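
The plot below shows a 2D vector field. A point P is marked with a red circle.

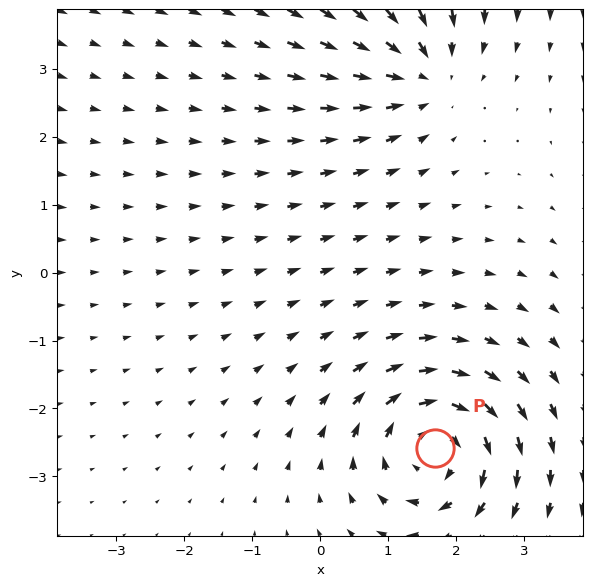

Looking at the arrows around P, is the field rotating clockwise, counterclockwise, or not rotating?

clockwise

Near P at (1.7, -2.6) the arrows circulate clockwise. The curl (z-component) there is about -6; negative curl means clockwise rotation.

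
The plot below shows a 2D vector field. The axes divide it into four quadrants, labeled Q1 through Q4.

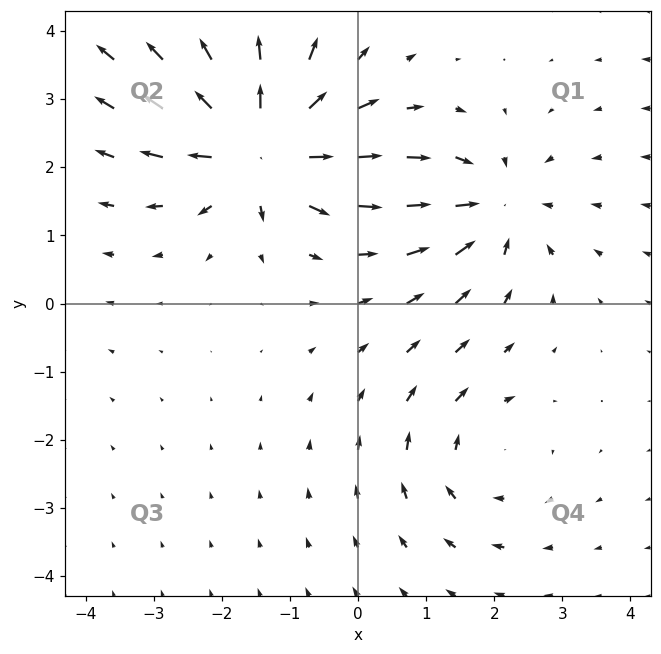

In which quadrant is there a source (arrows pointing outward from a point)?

The source sits at approximately (-1.4, 2.3), which lies in quadrant Q2. The divergence there is about +6, positive as expected for a source.

Q2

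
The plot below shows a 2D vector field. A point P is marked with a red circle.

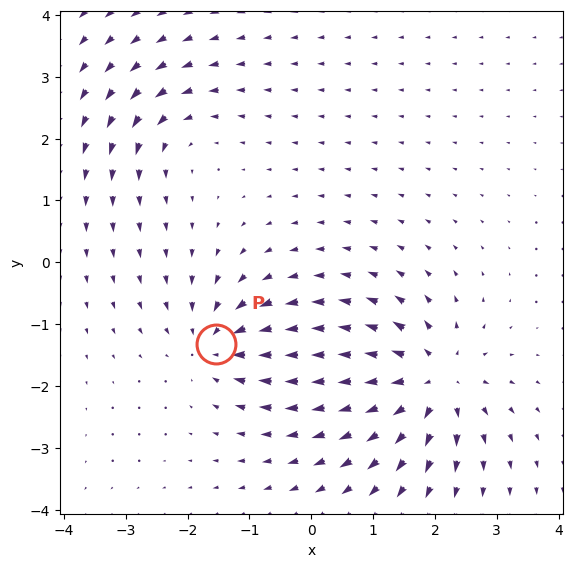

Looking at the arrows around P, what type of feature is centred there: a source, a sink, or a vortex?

sink

At P (-1.5, -1.3) the arrows converge inward. Divergence about -5, curl ≈0 — negative divergence with near-zero curl is a sink.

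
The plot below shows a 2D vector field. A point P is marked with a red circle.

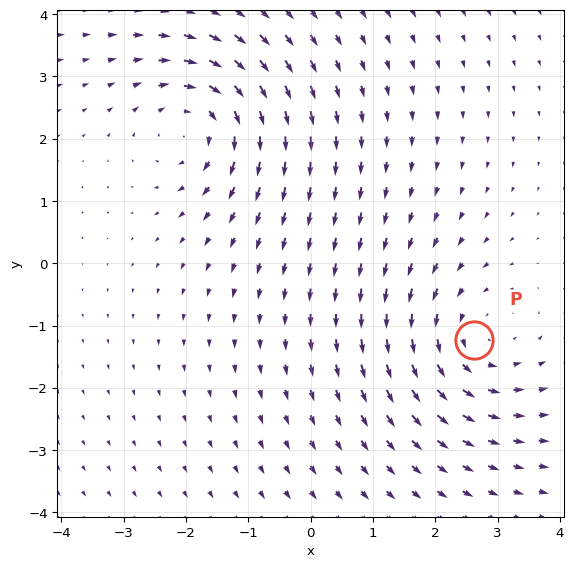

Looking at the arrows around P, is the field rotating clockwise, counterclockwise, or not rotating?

Near P at (2.6, -1.2) the arrows circulate counterclockwise. The curl (z-component) there is about +3; positive curl means counterclockwise rotation.

counterclockwise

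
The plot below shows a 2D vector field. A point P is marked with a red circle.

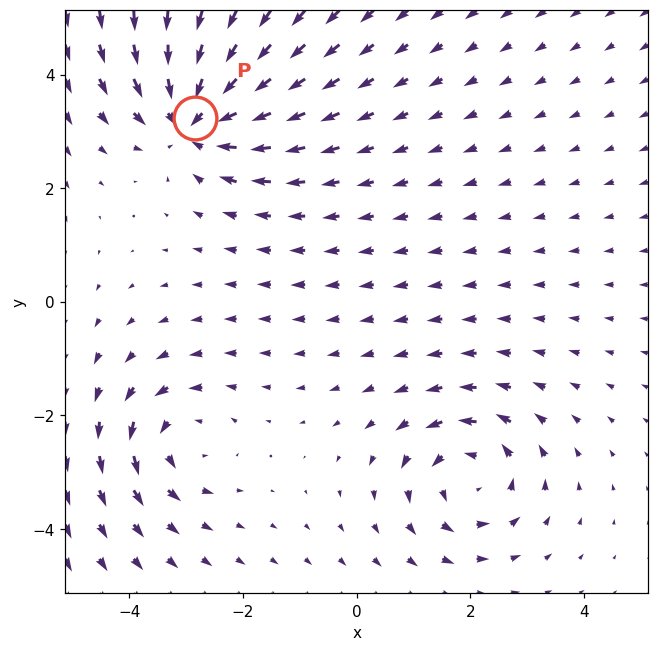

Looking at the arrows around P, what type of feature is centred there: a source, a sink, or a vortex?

sink

At P (-2.8, 3.2) the arrows converge inward. Divergence about -6, curl ≈0 — negative divergence with near-zero curl is a sink.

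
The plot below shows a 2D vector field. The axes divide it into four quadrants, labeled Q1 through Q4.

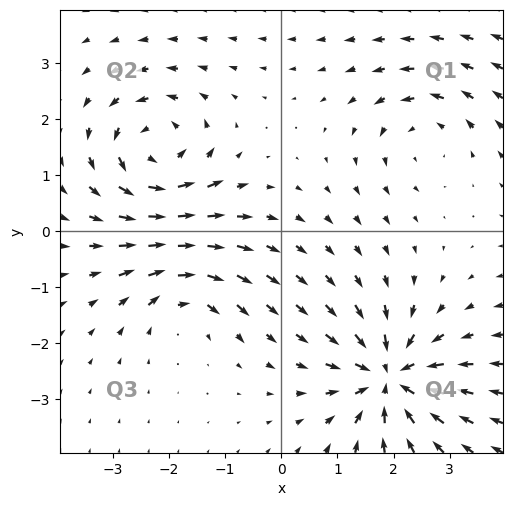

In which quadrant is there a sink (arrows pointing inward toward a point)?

The sink sits at approximately (1.9, -2.6), which lies in quadrant Q4. The divergence there is about -6, negative as expected for a sink.

Q4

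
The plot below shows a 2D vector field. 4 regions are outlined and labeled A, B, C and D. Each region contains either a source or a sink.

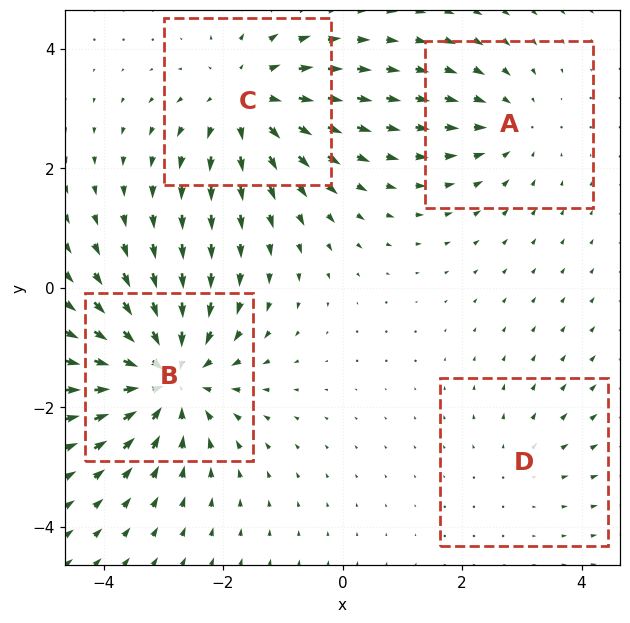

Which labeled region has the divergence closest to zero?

Divergence at each region's feature centre — A: about -3, B: about -7, C: about +5, D: about +2. Region D is closest to zero.

D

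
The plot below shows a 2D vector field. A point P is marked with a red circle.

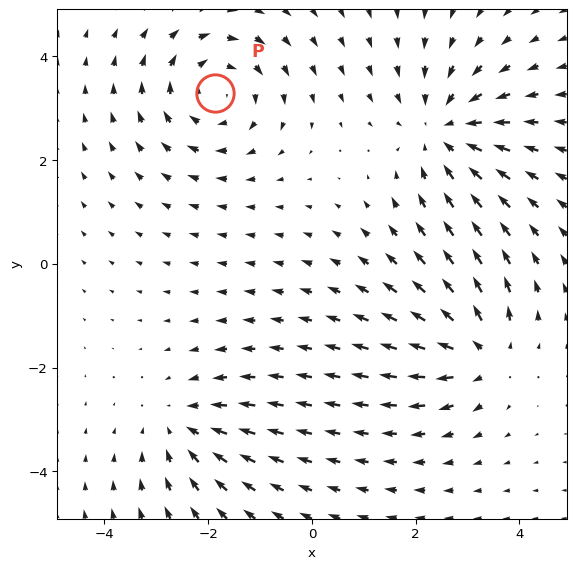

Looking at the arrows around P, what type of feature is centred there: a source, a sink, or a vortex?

vortex

At P (-1.9, 3.3) the arrows circulate clockwise. Divergence ≈0, curl about -4 — near-zero divergence with nonzero curl is a vortex.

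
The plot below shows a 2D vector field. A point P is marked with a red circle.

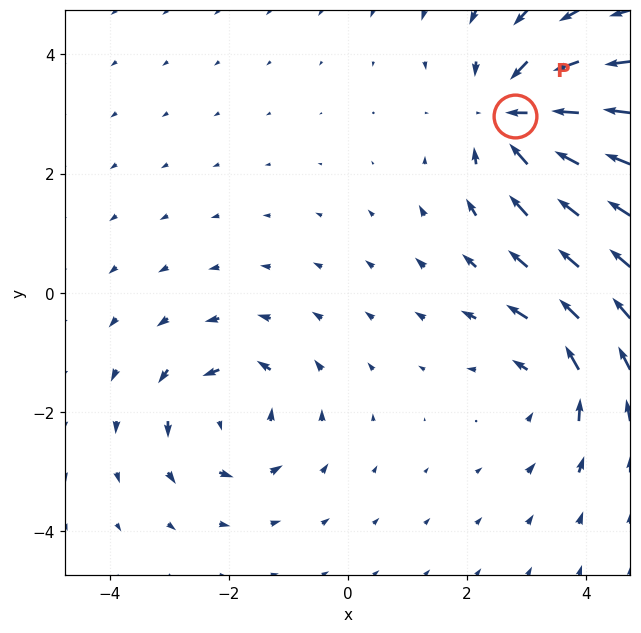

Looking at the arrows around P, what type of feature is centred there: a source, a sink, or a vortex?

At P (2.8, 3.0) the arrows converge inward. Divergence about -5, curl ≈0 — negative divergence with near-zero curl is a sink.

sink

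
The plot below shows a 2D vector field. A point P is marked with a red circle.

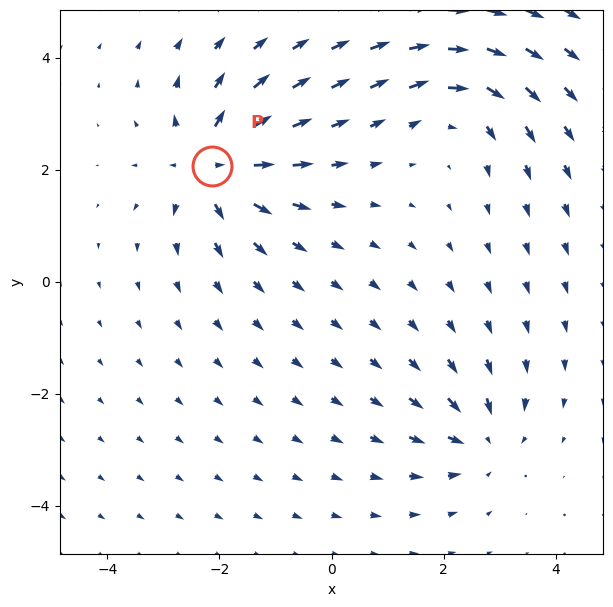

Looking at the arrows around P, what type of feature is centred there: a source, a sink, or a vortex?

At P (-2.1, 2.1) the arrows spread outward. Divergence about +6, curl ≈0 — positive divergence with near-zero curl is a source.

source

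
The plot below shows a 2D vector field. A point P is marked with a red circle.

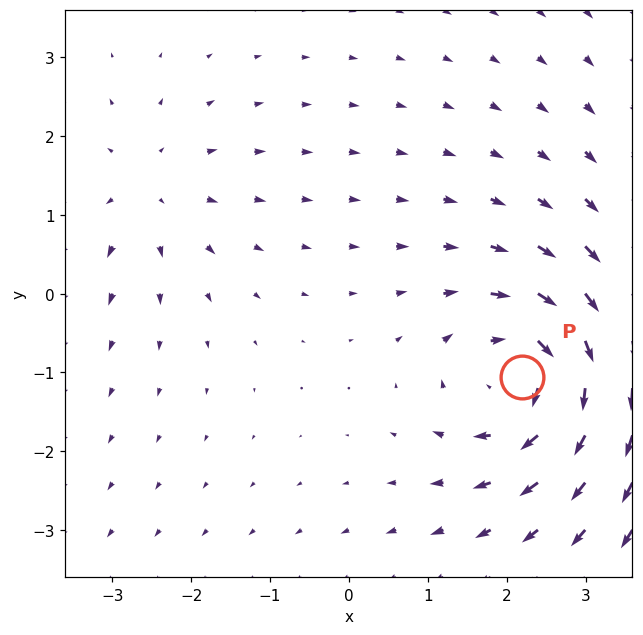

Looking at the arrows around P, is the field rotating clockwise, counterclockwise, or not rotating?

clockwise

Near P at (2.2, -1.1) the arrows circulate clockwise. The curl (z-component) there is about -5; negative curl means clockwise rotation.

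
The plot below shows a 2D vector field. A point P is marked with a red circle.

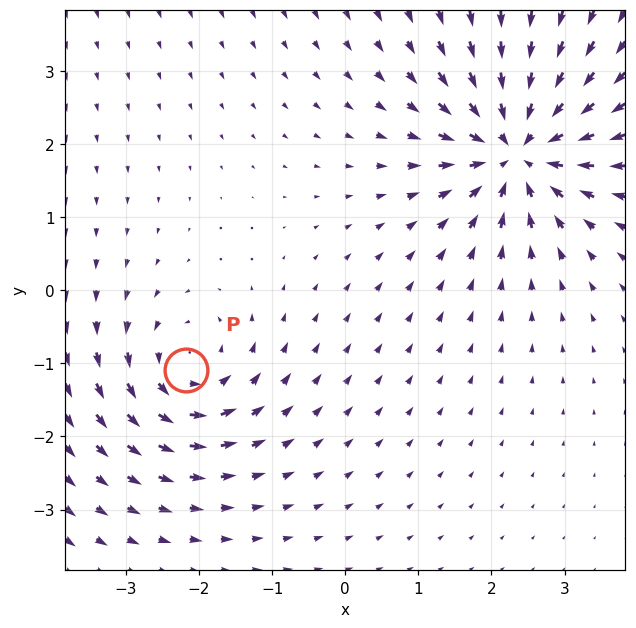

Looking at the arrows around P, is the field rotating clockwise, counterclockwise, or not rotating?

counterclockwise

Near P at (-2.2, -1.1) the arrows circulate counterclockwise. The curl (z-component) there is about +4; positive curl means counterclockwise rotation.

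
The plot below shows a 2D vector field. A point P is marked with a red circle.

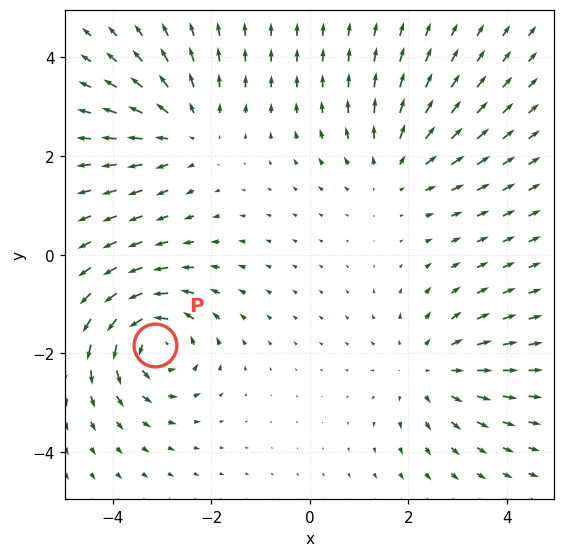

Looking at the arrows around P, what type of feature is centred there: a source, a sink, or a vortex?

vortex

At P (-3.1, -1.8) the arrows circulate counterclockwise. Divergence ≈0, curl about +6 — near-zero divergence with nonzero curl is a vortex.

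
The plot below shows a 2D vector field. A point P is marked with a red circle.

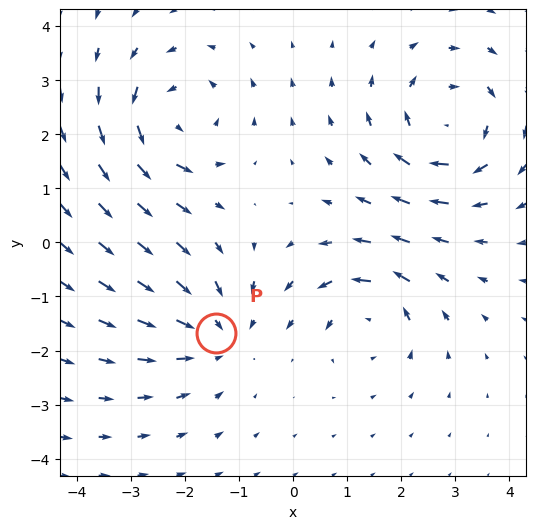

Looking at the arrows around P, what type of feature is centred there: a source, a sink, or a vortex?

At P (-1.4, -1.7) the arrows converge inward. Divergence about -3, curl ≈0 — negative divergence with near-zero curl is a sink.

sink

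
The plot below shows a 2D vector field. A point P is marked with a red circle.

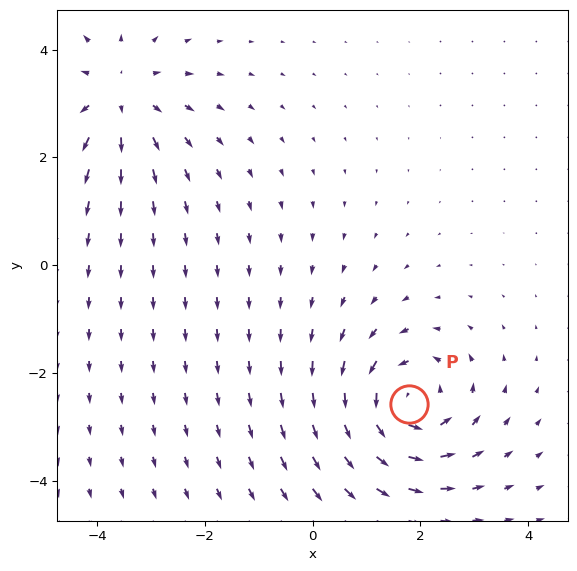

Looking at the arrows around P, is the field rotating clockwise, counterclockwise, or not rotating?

Near P at (1.8, -2.6) the arrows circulate counterclockwise. The curl (z-component) there is about +6; positive curl means counterclockwise rotation.

counterclockwise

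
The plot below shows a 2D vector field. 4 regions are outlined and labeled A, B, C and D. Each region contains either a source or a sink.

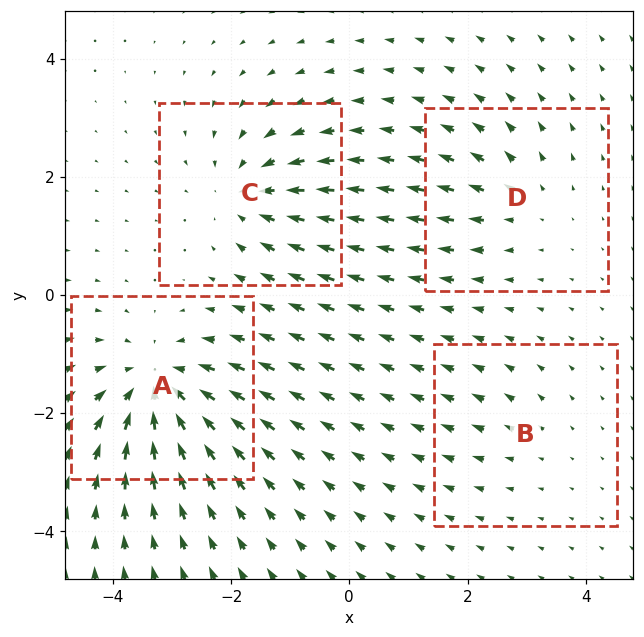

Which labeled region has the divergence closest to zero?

B

Divergence at each region's feature centre — A: about -7, B: about +2, C: about -5, D: about +3. Region B is closest to zero.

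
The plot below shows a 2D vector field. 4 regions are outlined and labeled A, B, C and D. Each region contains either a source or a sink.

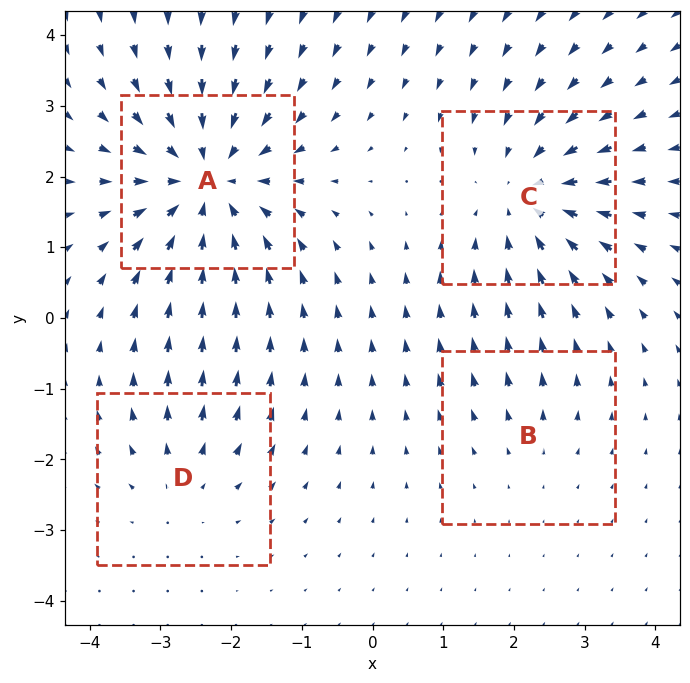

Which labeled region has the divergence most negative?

Divergence at each region's feature centre — A: about -6, B: about +2, C: about -5, D: about +3. Region A is most negative.

A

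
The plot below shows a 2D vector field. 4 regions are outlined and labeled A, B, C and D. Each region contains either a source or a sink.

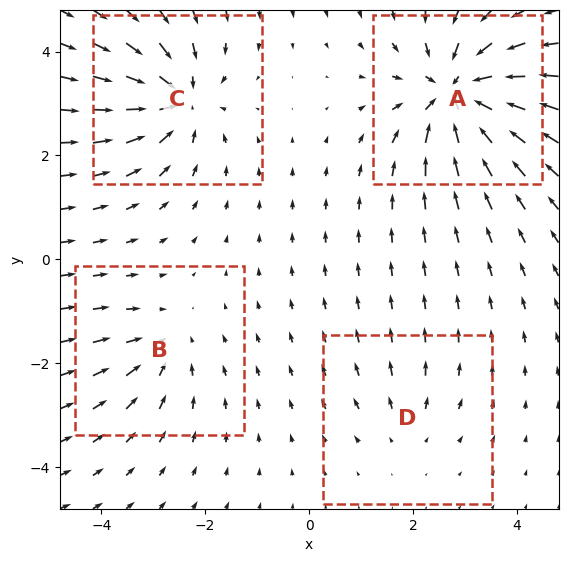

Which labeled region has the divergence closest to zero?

Divergence at each region's feature centre — A: about -8, B: about -3, C: about -6, D: about +2. Region D is closest to zero.

D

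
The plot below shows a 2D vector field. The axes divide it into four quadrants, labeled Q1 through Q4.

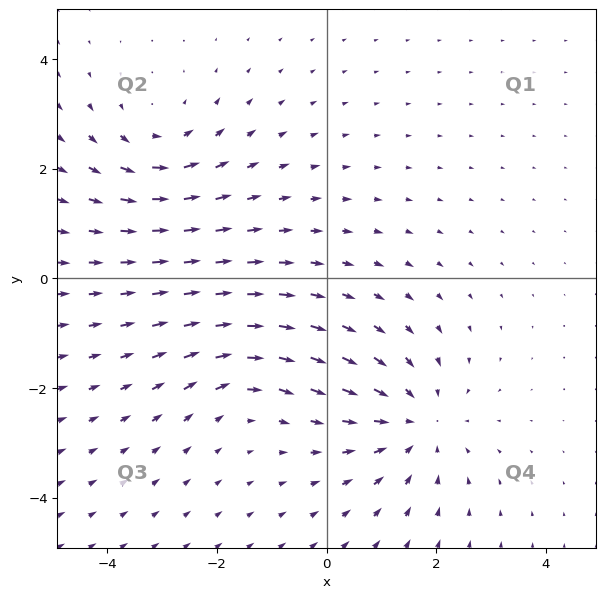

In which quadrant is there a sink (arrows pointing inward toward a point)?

Q4

The sink sits at approximately (1.6, -2.6), which lies in quadrant Q4. The divergence there is about -4, negative as expected for a sink.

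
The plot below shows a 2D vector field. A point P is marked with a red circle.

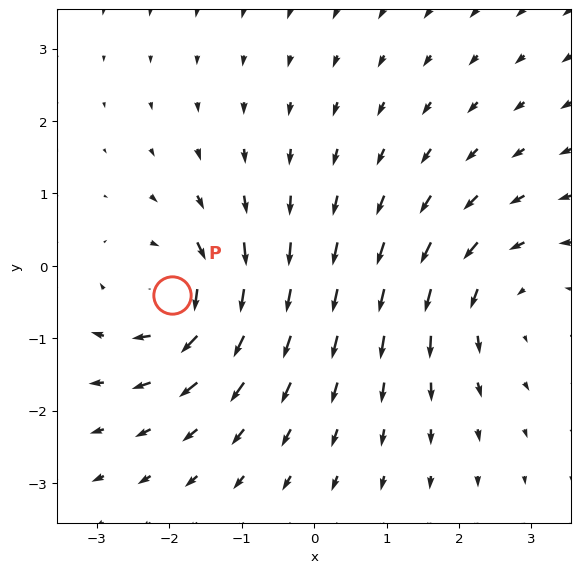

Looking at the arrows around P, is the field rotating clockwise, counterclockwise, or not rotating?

Near P at (-2.0, -0.4) the arrows circulate clockwise. The curl (z-component) there is about -6; negative curl means clockwise rotation.

clockwise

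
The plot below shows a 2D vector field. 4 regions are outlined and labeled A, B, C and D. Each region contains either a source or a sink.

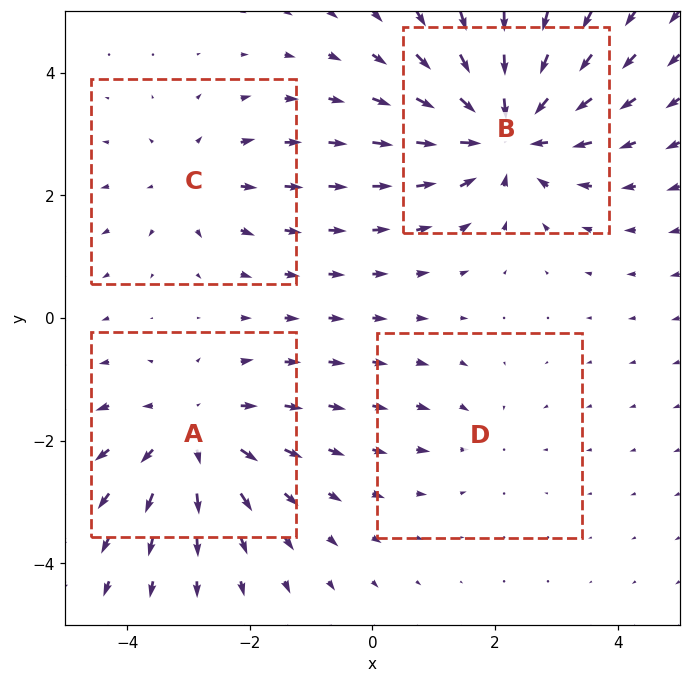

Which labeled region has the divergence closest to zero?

D

Divergence at each region's feature centre — A: about +4, B: about -6, C: about +3, D: about -2. Region D is closest to zero.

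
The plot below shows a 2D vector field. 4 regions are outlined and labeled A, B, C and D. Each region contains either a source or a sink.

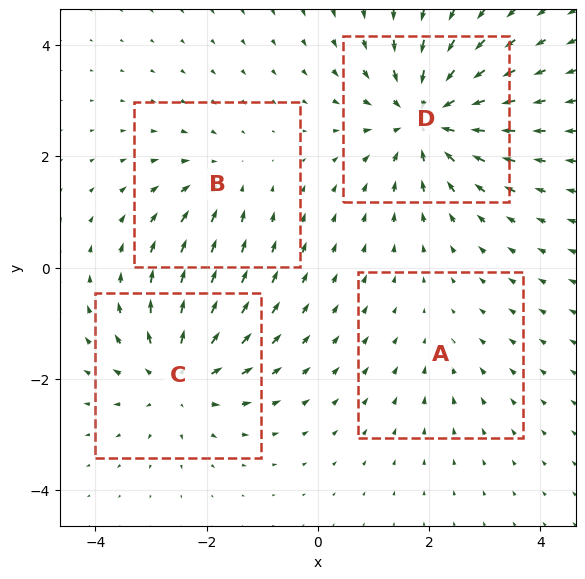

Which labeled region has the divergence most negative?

Divergence at each region's feature centre — A: about -2, B: about -3, C: about +5, D: about -7. Region D is most negative.

D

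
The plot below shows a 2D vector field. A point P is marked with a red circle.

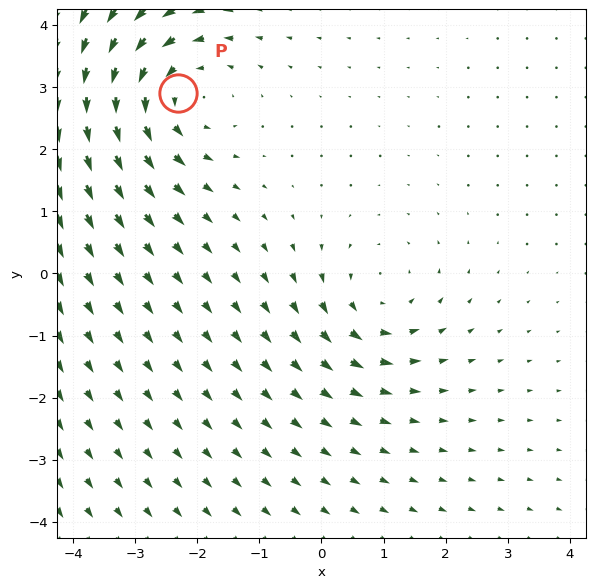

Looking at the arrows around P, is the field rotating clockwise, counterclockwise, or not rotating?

Near P at (-2.3, 2.9) the arrows circulate counterclockwise. The curl (z-component) there is about +3; positive curl means counterclockwise rotation.

counterclockwise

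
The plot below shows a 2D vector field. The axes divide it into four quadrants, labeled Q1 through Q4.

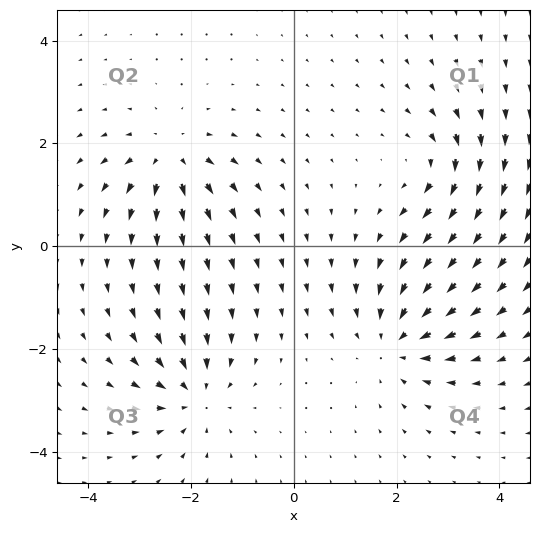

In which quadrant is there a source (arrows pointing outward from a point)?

The source sits at approximately (-2.4, 1.7), which lies in quadrant Q2. The divergence there is about +5, positive as expected for a source.

Q2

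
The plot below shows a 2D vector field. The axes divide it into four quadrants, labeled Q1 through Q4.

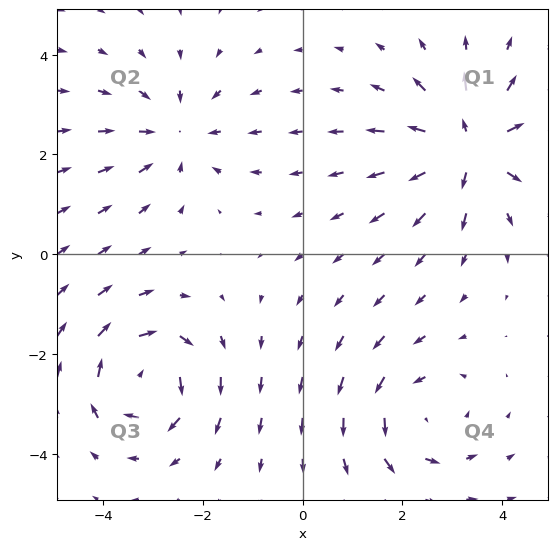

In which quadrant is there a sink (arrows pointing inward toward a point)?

The sink sits at approximately (-2.5, 2.4), which lies in quadrant Q2. The divergence there is about -3, negative as expected for a sink.

Q2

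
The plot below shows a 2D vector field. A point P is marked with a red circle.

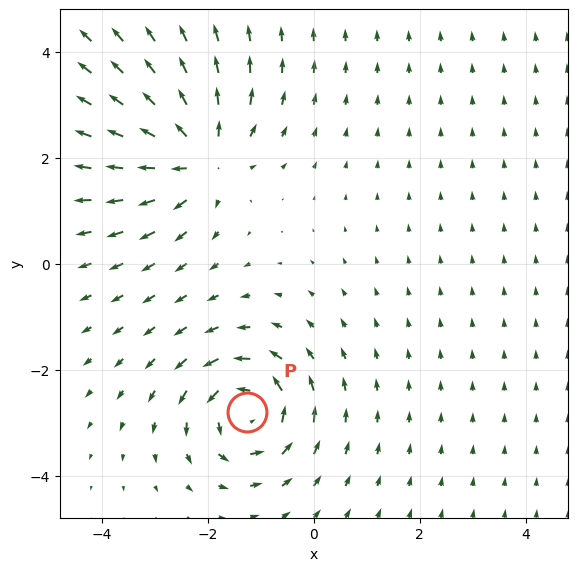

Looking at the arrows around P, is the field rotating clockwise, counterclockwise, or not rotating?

counterclockwise

Near P at (-1.3, -2.8) the arrows circulate counterclockwise. The curl (z-component) there is about +6; positive curl means counterclockwise rotation.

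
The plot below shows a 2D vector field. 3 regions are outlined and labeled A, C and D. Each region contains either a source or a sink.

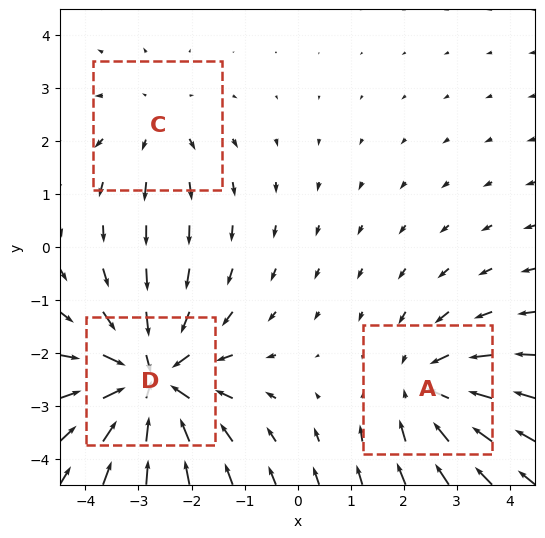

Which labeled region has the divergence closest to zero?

C

Divergence at each region's feature centre — A: about -3, C: about +2, D: about -4. Region C is closest to zero.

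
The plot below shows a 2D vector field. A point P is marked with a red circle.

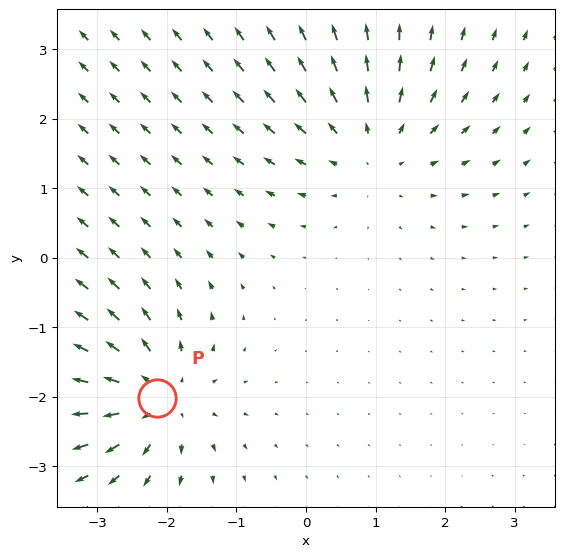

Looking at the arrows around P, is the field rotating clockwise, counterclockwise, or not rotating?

not rotating

Near P at (-2.2, -2.0) the arrows show no circulation. The curl there is ≈0.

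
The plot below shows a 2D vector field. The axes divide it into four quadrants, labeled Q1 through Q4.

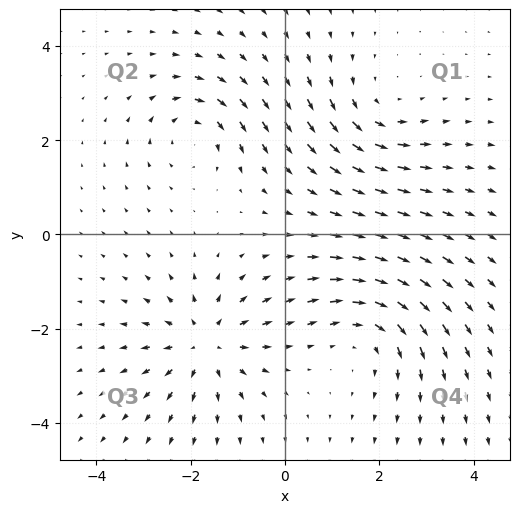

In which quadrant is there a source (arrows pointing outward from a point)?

The source sits at approximately (-1.7, -2.3), which lies in quadrant Q3. The divergence there is about +5, positive as expected for a source.

Q3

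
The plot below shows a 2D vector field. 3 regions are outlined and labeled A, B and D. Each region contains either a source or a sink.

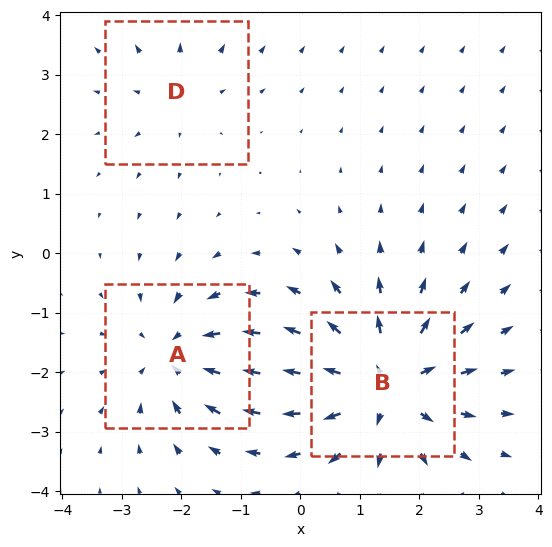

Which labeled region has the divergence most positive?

B

Divergence at each region's feature centre — A: about -3, B: about +5, D: about +2. Region B is most positive.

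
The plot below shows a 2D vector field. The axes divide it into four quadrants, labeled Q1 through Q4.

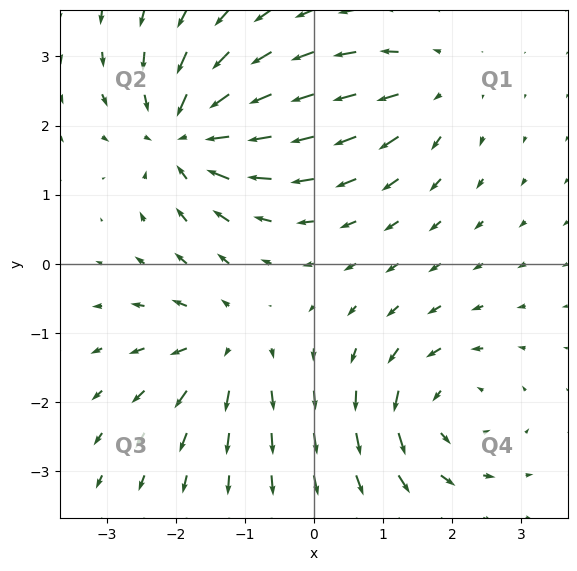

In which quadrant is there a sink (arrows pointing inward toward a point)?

The sink sits at approximately (-1.8, 1.9), which lies in quadrant Q2. The divergence there is about -6, negative as expected for a sink.

Q2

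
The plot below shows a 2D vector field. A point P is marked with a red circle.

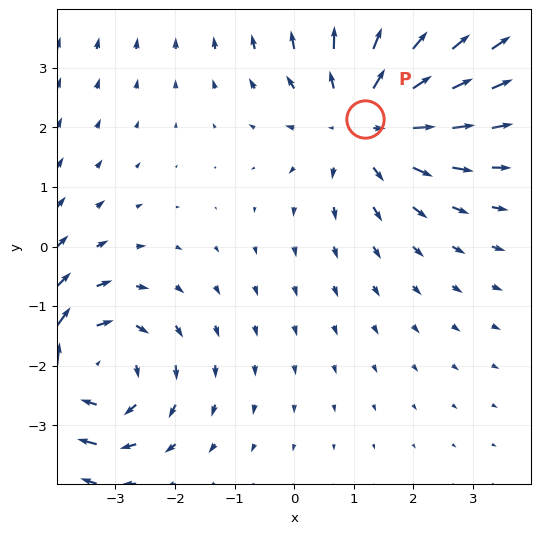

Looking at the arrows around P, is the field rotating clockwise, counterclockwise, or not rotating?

Near P at (1.2, 2.1) the arrows show no circulation. The curl there is ≈0.

not rotating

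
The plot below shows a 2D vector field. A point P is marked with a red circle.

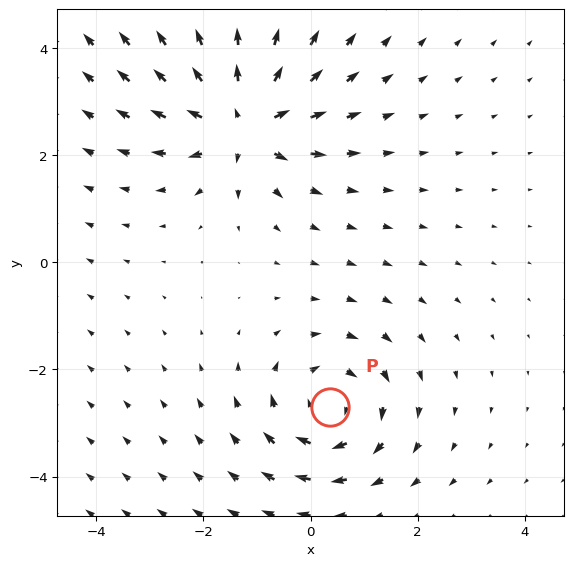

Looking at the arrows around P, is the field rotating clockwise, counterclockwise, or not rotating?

Near P at (0.4, -2.7) the arrows circulate clockwise. The curl (z-component) there is about -4; negative curl means clockwise rotation.

clockwise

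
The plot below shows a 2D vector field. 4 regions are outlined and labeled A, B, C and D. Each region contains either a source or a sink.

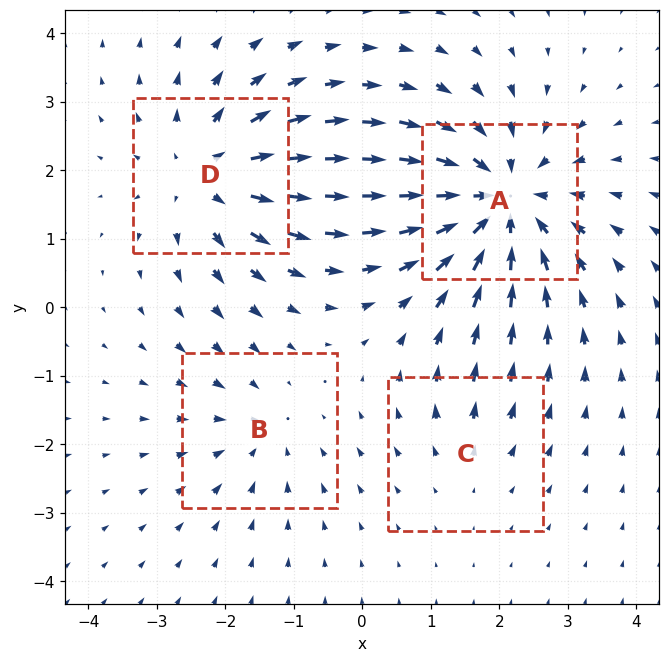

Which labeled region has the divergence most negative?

Divergence at each region's feature centre — A: about -6, B: about -3, C: about +2, D: about +5. Region A is most negative.

A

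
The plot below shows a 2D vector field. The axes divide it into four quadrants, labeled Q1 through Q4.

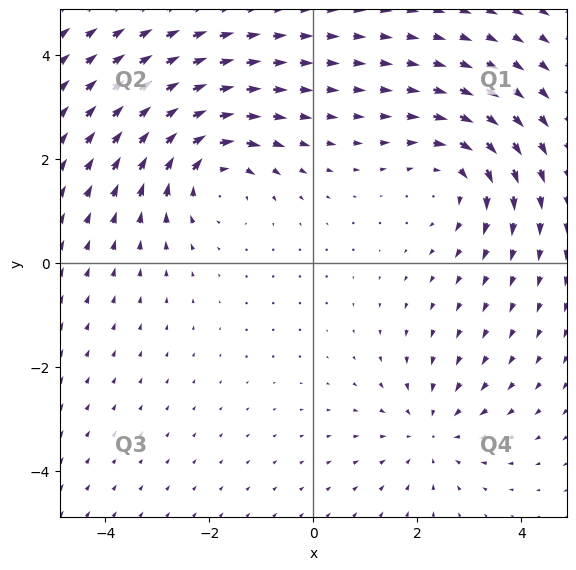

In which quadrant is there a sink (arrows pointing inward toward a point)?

Q4

The sink sits at approximately (2.3, -3.2), which lies in quadrant Q4. The divergence there is about -3, negative as expected for a sink.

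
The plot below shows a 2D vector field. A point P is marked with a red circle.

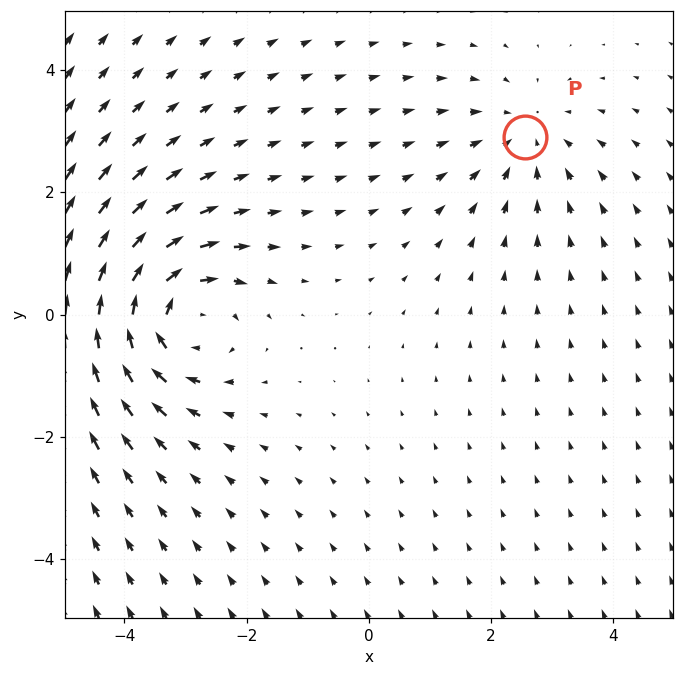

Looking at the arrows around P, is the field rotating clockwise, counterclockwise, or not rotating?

not rotating

Near P at (2.6, 2.9) the arrows show no circulation. The curl there is ≈0.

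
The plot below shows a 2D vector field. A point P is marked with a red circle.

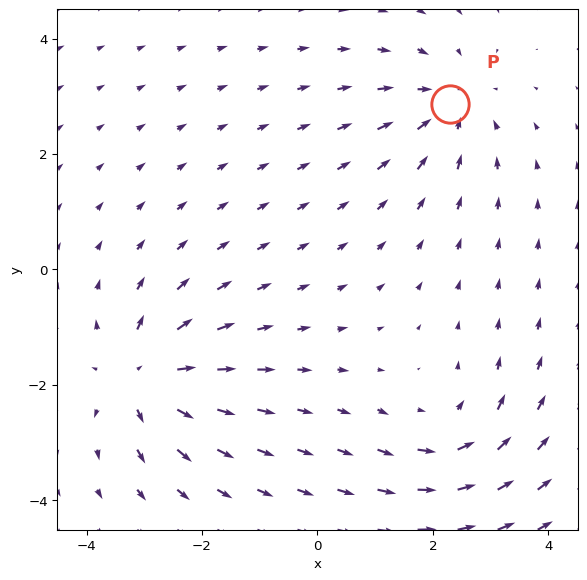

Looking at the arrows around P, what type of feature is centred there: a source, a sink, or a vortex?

sink

At P (2.3, 2.9) the arrows converge inward. Divergence about -3, curl ≈0 — negative divergence with near-zero curl is a sink.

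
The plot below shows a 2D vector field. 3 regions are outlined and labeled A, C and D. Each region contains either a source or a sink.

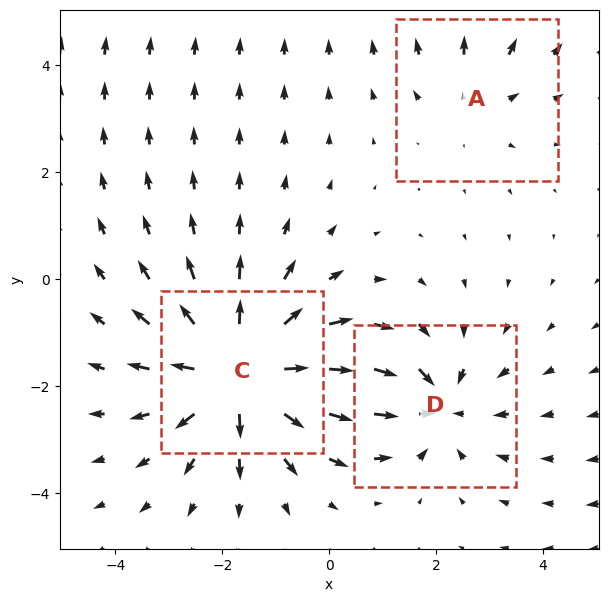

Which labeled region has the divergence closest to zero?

A

Divergence at each region's feature centre — A: about +2, C: about +5, D: about -3. Region A is closest to zero.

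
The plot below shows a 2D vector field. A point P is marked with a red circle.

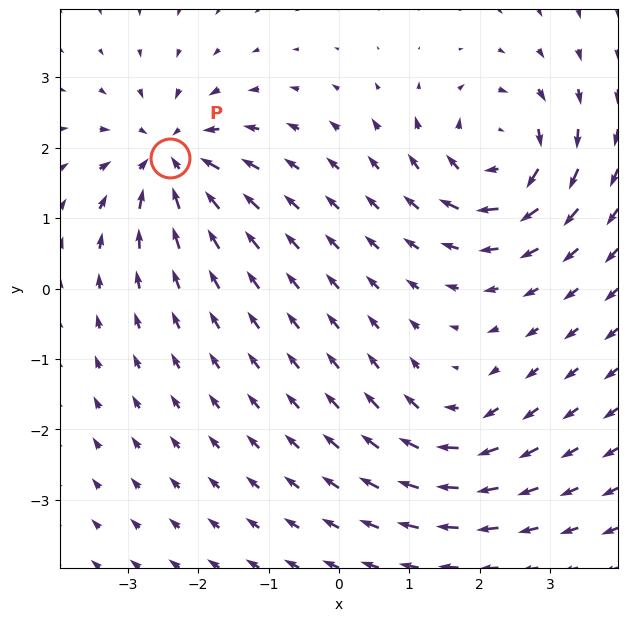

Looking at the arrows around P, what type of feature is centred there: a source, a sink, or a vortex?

At P (-2.4, 1.9) the arrows converge inward. Divergence about -5, curl ≈0 — negative divergence with near-zero curl is a sink.

sink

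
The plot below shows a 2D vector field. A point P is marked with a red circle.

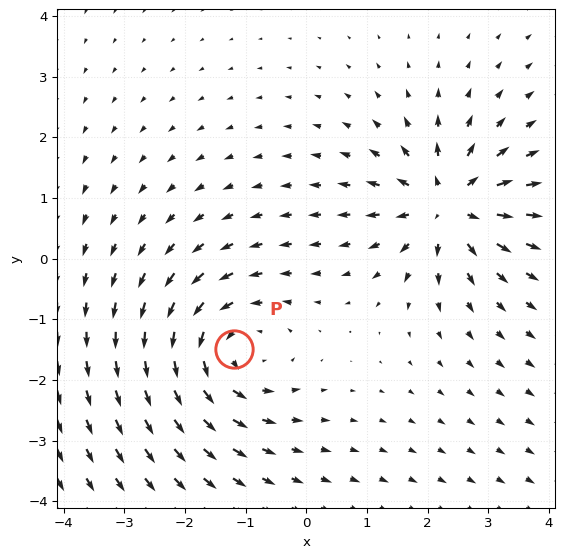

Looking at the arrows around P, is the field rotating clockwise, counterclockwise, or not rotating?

Near P at (-1.2, -1.5) the arrows circulate counterclockwise. The curl (z-component) there is about +3; positive curl means counterclockwise rotation.

counterclockwise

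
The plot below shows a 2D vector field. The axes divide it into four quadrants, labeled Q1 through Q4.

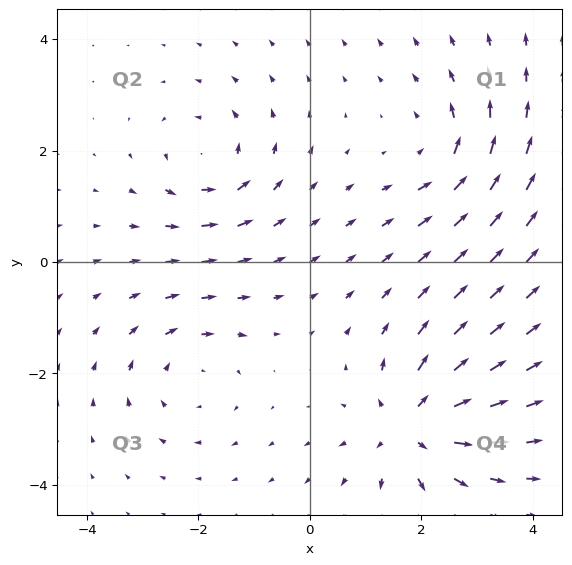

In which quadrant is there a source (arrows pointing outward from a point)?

Q4

The source sits at approximately (1.8, -3.0), which lies in quadrant Q4. The divergence there is about +5, positive as expected for a source.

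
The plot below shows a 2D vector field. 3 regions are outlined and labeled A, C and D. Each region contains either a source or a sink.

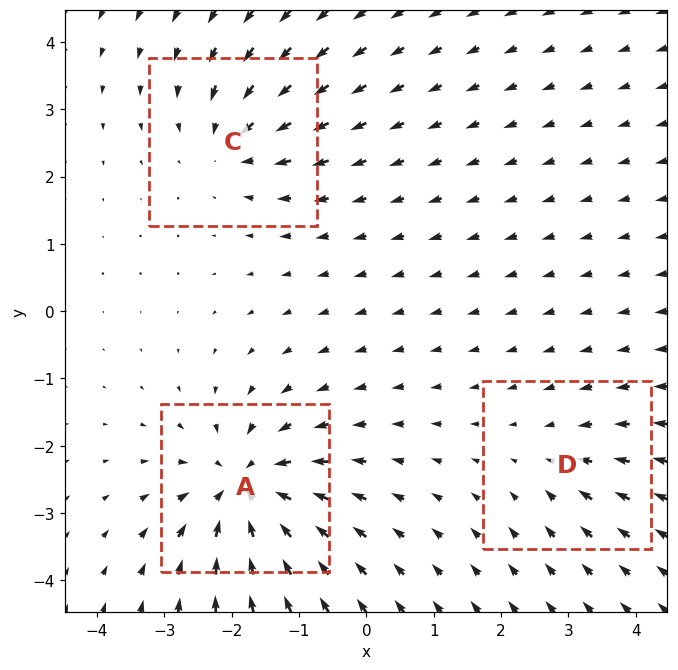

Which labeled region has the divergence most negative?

A

Divergence at each region's feature centre — A: about -7, C: about -4, D: about -2. Region A is most negative.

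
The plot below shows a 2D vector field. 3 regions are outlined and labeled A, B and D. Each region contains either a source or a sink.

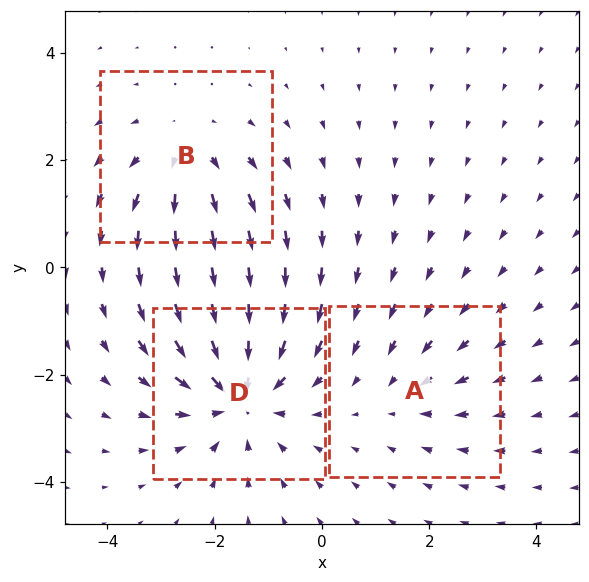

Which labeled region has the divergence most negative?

D

Divergence at each region's feature centre — A: about -2, B: about +3, D: about -4. Region D is most negative.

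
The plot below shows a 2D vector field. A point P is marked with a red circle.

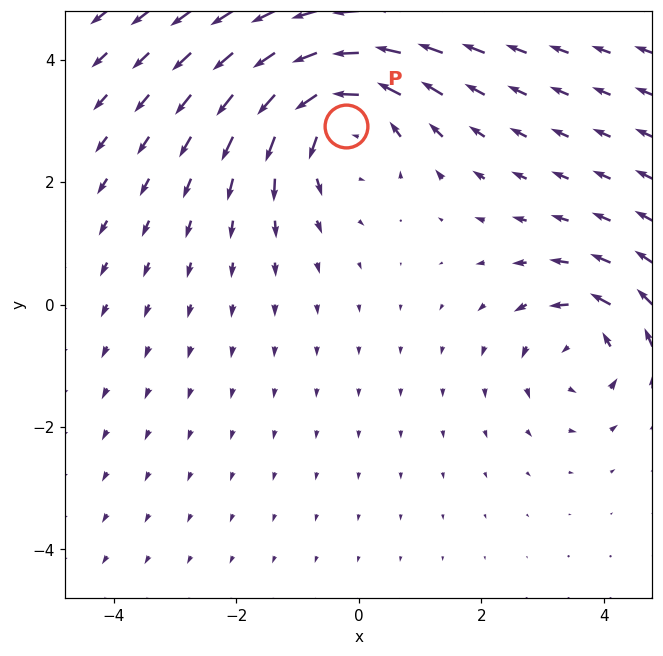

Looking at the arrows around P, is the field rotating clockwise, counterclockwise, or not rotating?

counterclockwise

Near P at (-0.2, 2.9) the arrows circulate counterclockwise. The curl (z-component) there is about +5; positive curl means counterclockwise rotation.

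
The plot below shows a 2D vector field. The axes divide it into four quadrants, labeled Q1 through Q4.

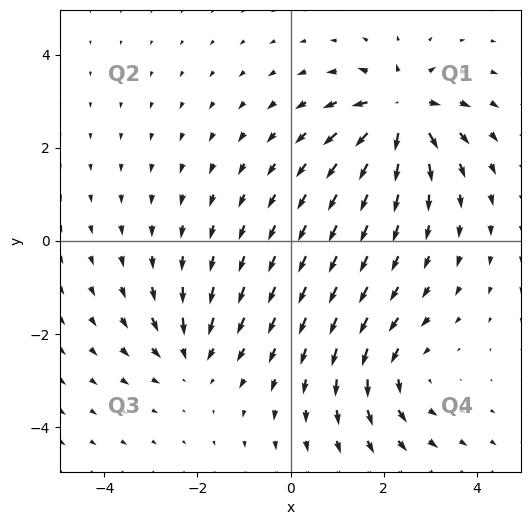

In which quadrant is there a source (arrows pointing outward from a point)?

The source sits at approximately (2.4, 2.8), which lies in quadrant Q1. The divergence there is about +7, positive as expected for a source.

Q1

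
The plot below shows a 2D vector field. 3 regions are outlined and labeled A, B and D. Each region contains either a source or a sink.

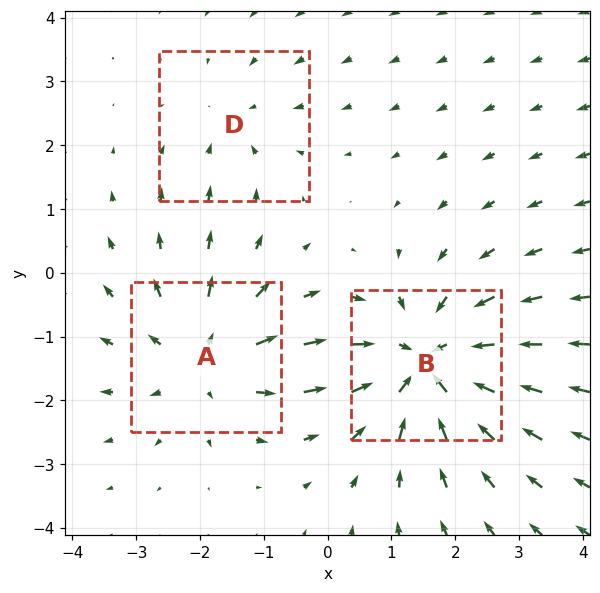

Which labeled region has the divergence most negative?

Divergence at each region's feature centre — A: about +3, B: about -4, D: about -2. Region B is most negative.

B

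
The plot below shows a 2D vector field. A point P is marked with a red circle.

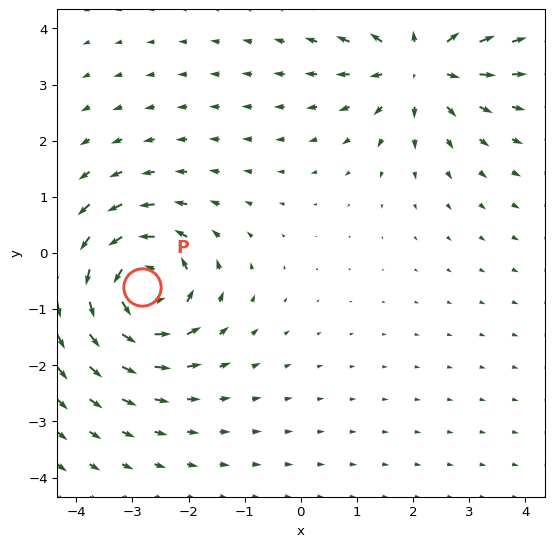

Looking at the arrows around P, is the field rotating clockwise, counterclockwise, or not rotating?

counterclockwise

Near P at (-2.8, -0.6) the arrows circulate counterclockwise. The curl (z-component) there is about +6; positive curl means counterclockwise rotation.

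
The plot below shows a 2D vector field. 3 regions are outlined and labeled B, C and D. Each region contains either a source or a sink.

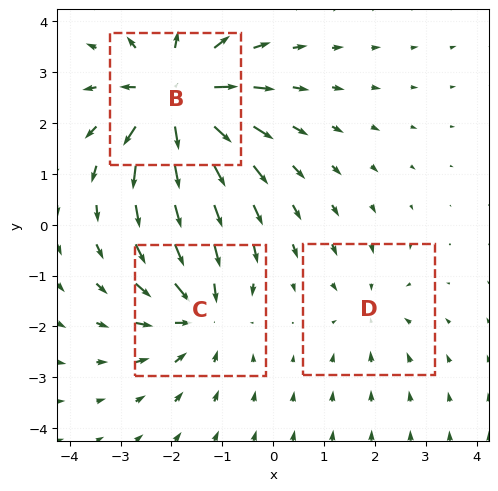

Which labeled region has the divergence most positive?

Divergence at each region's feature centre — B: about +5, C: about -4, D: about -2. Region B is most positive.

B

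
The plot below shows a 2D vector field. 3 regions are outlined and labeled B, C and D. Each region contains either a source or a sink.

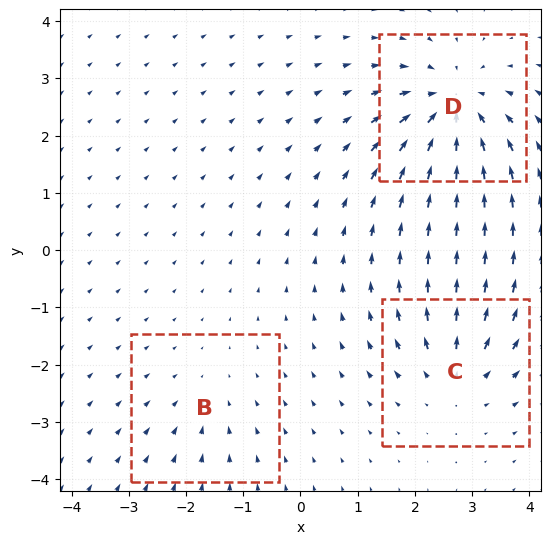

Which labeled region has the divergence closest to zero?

Divergence at each region's feature centre — B: about -2, C: about +4, D: about -6. Region B is closest to zero.

B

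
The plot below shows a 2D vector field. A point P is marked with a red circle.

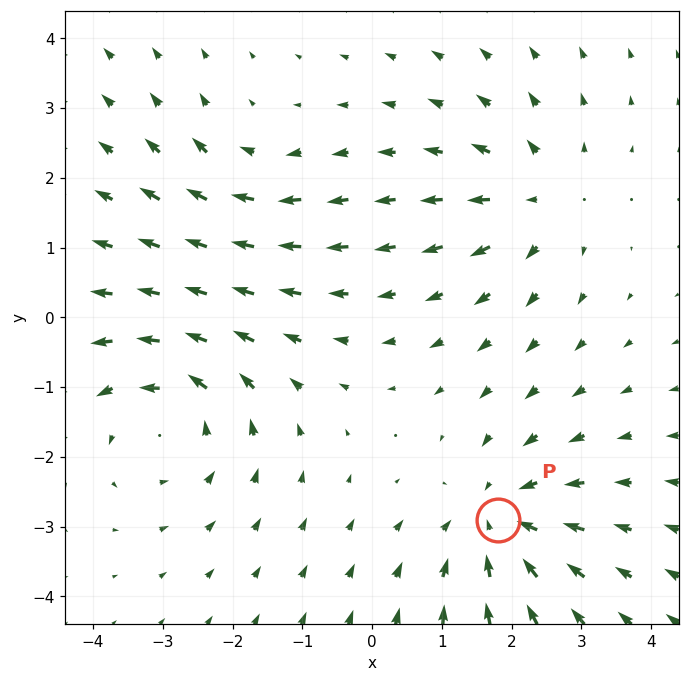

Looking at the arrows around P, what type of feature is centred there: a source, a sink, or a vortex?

At P (1.8, -2.9) the arrows converge inward. Divergence about -5, curl ≈0 — negative divergence with near-zero curl is a sink.

sink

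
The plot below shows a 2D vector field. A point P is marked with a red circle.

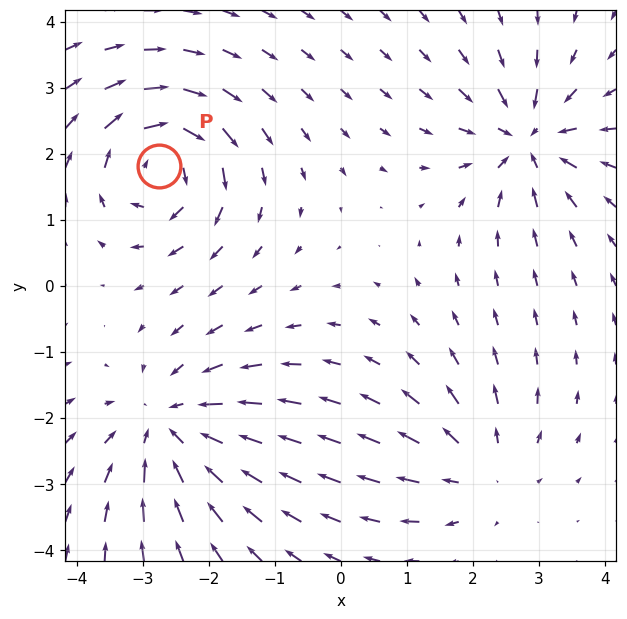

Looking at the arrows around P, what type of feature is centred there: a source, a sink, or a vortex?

vortex

At P (-2.7, 1.8) the arrows circulate clockwise. Divergence ≈0, curl about -6 — near-zero divergence with nonzero curl is a vortex.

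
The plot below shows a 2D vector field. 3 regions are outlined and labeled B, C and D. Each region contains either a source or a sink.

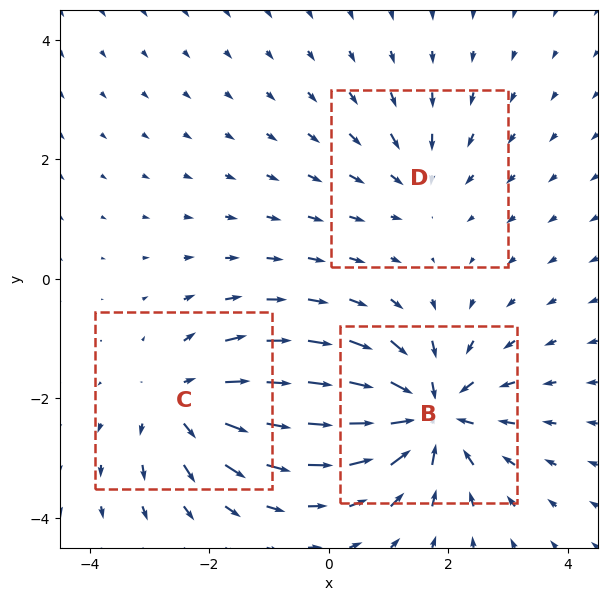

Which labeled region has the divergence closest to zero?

Divergence at each region's feature centre — B: about -5, C: about +3, D: about -2. Region D is closest to zero.

D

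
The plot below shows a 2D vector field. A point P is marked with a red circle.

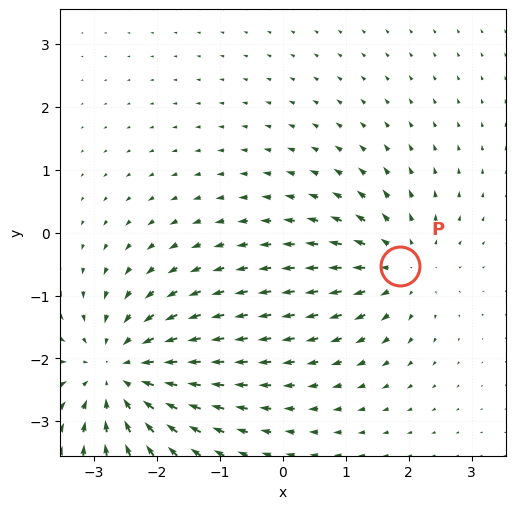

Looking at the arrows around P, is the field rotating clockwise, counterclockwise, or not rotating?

not rotating

Near P at (1.9, -0.5) the arrows show no circulation. The curl there is ≈0.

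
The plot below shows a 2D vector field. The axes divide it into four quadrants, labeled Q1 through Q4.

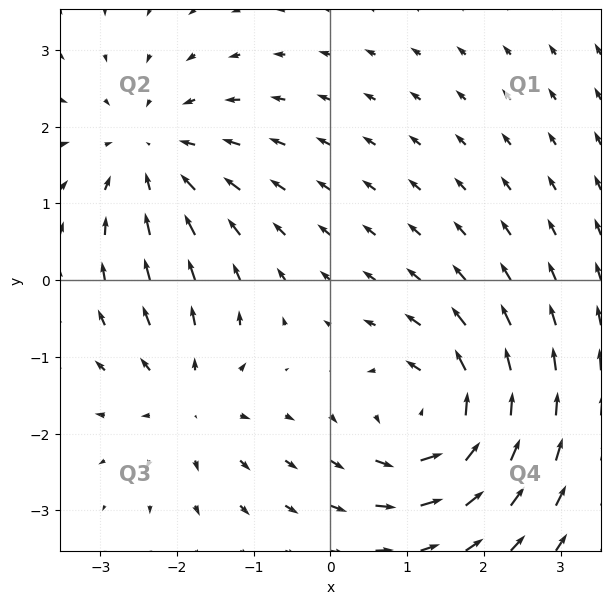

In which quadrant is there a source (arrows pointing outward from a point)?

Q3

The source sits at approximately (-1.9, -1.5), which lies in quadrant Q3. The divergence there is about +3, positive as expected for a source.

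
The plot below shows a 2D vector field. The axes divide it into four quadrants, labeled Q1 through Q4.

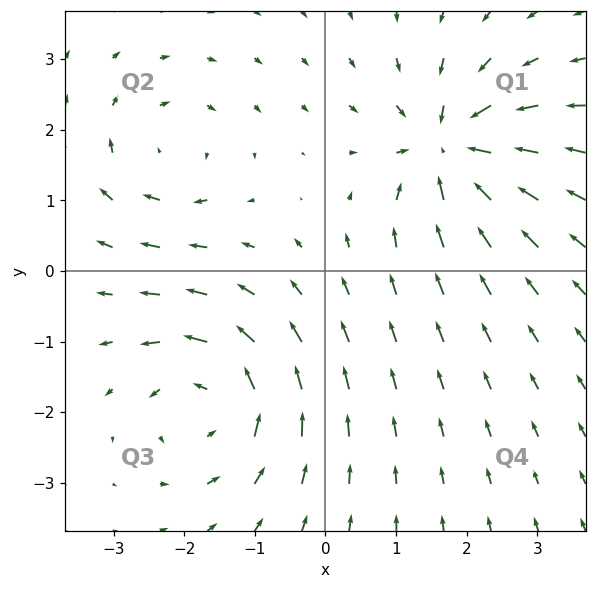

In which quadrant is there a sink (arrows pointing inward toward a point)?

The sink sits at approximately (1.8, 1.7), which lies in quadrant Q1. The divergence there is about -7, negative as expected for a sink.

Q1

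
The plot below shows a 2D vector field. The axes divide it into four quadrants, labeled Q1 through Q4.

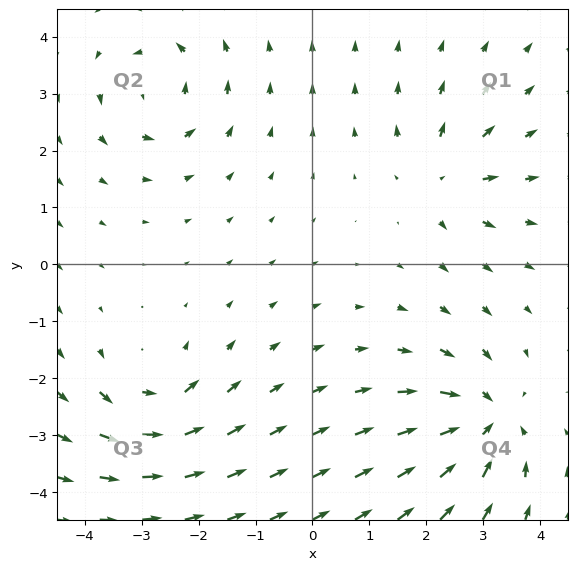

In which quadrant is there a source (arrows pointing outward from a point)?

The source sits at approximately (2.3, 1.5), which lies in quadrant Q1. The divergence there is about +3, positive as expected for a source.

Q1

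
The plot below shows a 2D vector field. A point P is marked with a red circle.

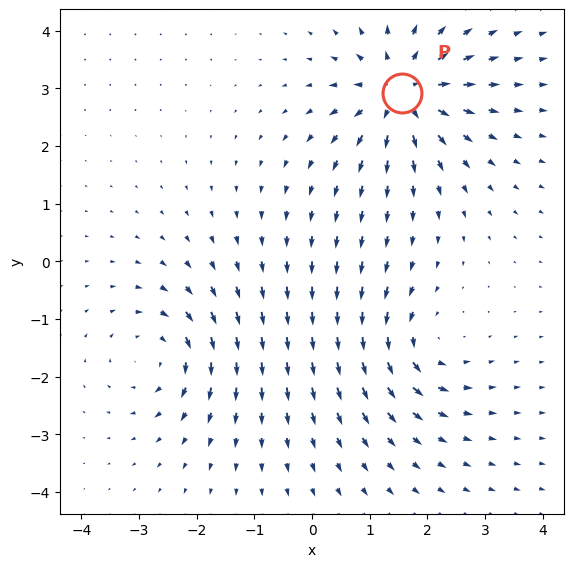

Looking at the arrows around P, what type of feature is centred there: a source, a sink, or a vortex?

At P (1.6, 2.9) the arrows spread outward. Divergence about +6, curl ≈0 — positive divergence with near-zero curl is a source.

source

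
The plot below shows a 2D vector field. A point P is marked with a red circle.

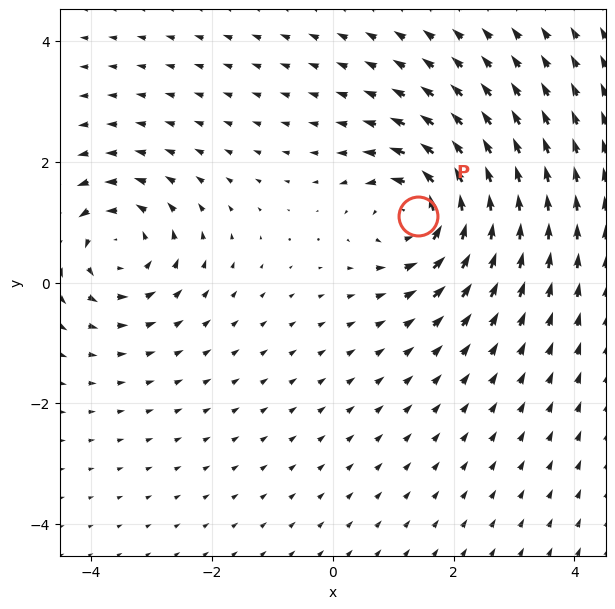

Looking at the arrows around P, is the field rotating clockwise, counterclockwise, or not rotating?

counterclockwise

Near P at (1.4, 1.1) the arrows circulate counterclockwise. The curl (z-component) there is about +5; positive curl means counterclockwise rotation.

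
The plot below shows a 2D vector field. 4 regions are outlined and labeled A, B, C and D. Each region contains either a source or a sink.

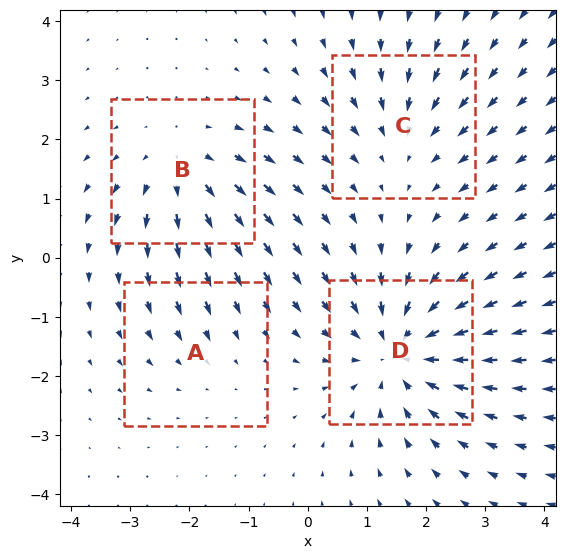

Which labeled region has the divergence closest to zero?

A

Divergence at each region's feature centre — A: about -2, B: about +4, C: about -3, D: about -6. Region A is closest to zero.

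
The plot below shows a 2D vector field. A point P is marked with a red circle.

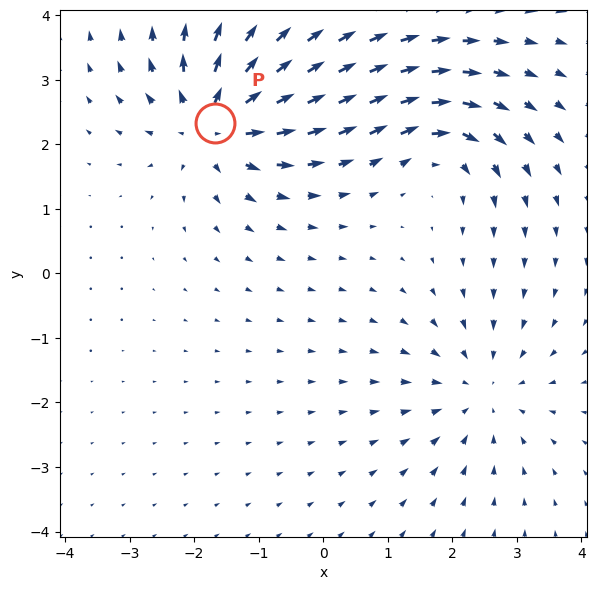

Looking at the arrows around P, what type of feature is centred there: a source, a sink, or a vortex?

source

At P (-1.7, 2.3) the arrows spread outward. Divergence about +5, curl ≈0 — positive divergence with near-zero curl is a source.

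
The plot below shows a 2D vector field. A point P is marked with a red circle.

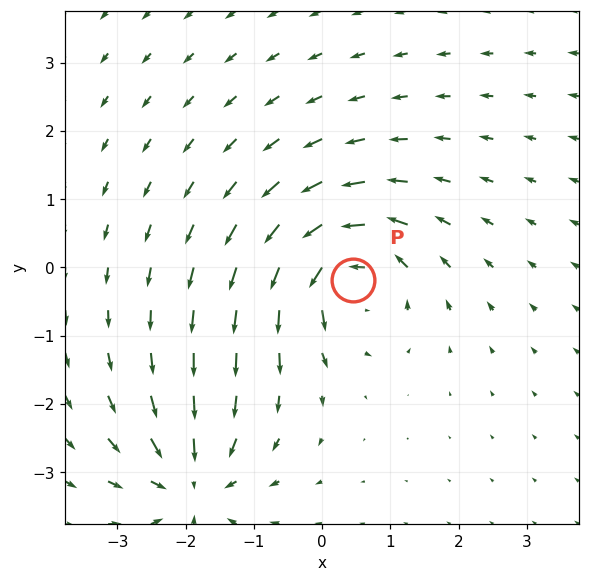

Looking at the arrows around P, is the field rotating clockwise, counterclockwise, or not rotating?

Near P at (0.5, -0.2) the arrows circulate counterclockwise. The curl (z-component) there is about +6; positive curl means counterclockwise rotation.

counterclockwise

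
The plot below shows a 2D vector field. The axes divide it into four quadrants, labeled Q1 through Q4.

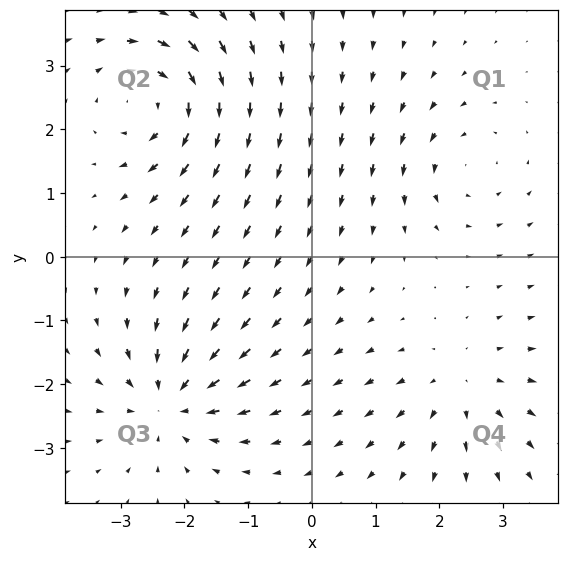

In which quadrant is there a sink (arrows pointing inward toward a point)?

The sink sits at approximately (-2.2, -2.3), which lies in quadrant Q3. The divergence there is about -5, negative as expected for a sink.

Q3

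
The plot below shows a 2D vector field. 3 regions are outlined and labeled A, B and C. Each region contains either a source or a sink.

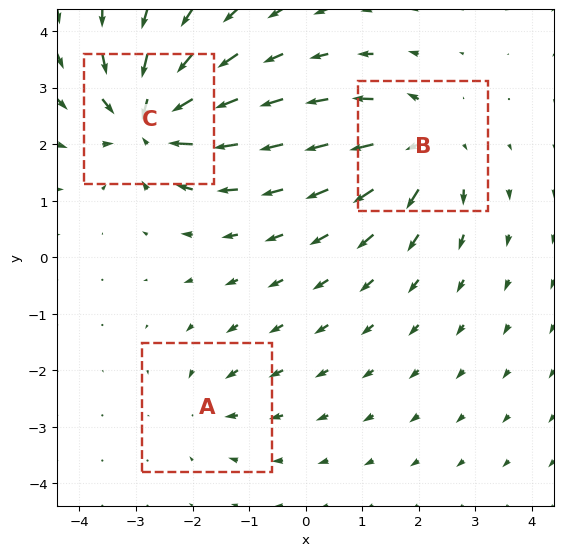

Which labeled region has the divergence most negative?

Divergence at each region's feature centre — A: about -2, B: about +4, C: about -5. Region C is most negative.

C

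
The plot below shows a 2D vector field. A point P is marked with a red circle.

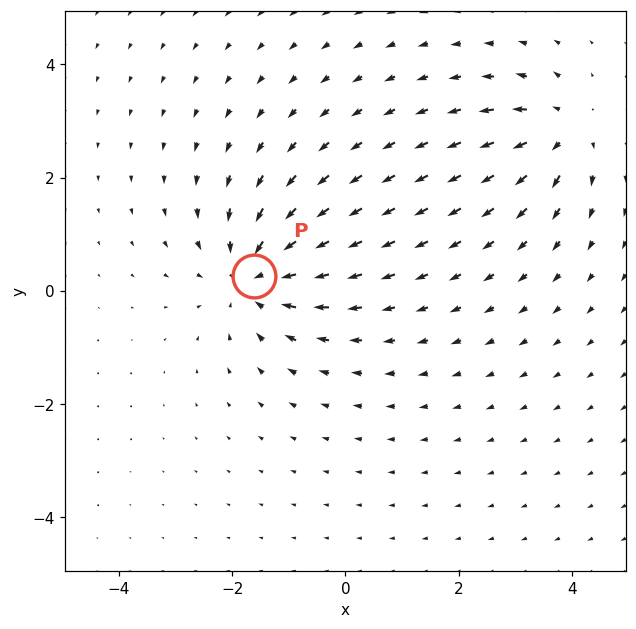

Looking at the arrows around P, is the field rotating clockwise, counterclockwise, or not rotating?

Near P at (-1.6, 0.3) the arrows show no circulation. The curl there is ≈0.

not rotating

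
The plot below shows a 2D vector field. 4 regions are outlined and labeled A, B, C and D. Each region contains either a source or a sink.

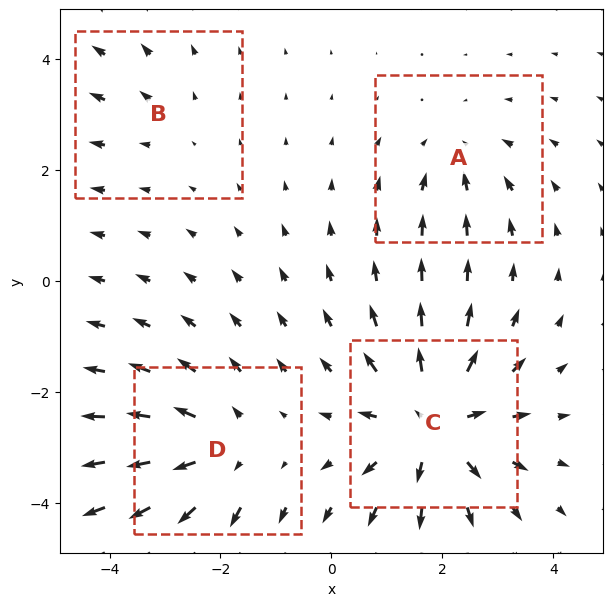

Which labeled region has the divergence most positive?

C

Divergence at each region's feature centre — A: about -3, B: about +2, C: about +7, D: about +5. Region C is most positive.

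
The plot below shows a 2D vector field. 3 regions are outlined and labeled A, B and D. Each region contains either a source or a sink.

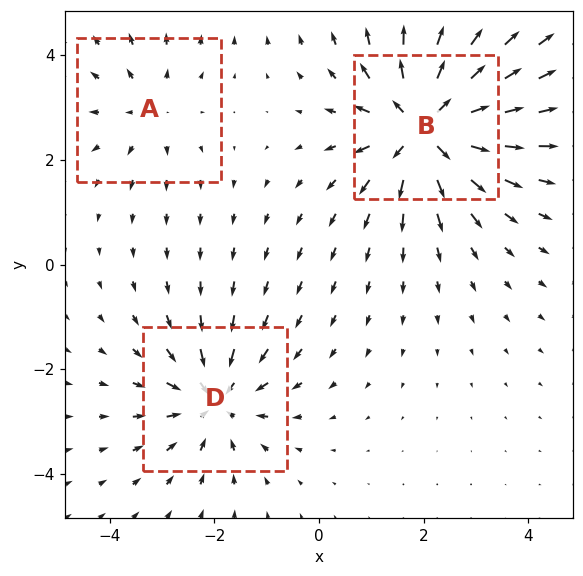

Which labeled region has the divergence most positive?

B

Divergence at each region's feature centre — A: about +2, B: about +5, D: about -4. Region B is most positive.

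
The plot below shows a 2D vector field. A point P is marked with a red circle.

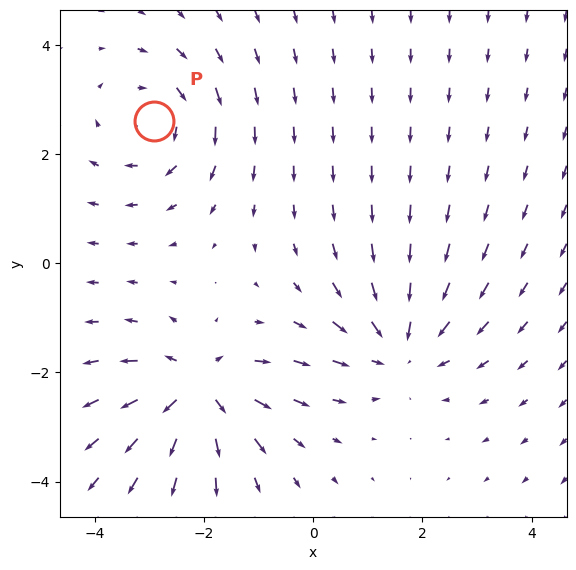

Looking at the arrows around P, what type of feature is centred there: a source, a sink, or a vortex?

At P (-2.9, 2.6) the arrows circulate clockwise. Divergence ≈0, curl about -3 — near-zero divergence with nonzero curl is a vortex.

vortex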